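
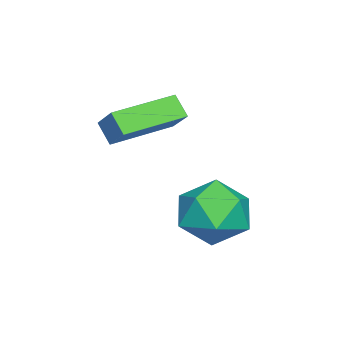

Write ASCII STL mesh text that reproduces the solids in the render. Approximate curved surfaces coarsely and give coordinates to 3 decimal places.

solid 
facet normal 0.171 0.145 0.975
outer loop
vertex 3.625 4.407 -1.742
vertex 2.871 3.541 -1.481
vertex 4.011 3.298 -1.645
endloop
endfacet
facet normal 0.747 0.311 0.587
outer loop
vertex 3.625 4.407 -1.742
vertex 4.011 3.298 -1.645
vertex 4.408 3.986 -2.515
endloop
endfacet
facet normal 0.561 0.819 0.122
outer loop
vertex 3.625 4.407 -1.742
vertex 4.408 3.986 -2.515
vertex 3.513 4.654 -2.888
endloop
endfacet
facet normal -0.131 0.966 0.221
outer loop
vertex 3.625 4.407 -1.742
vertex 3.513 4.654 -2.888
vertex 2.563 4.379 -2.249
endloop
endfacet
facet normal -0.372 0.549 0.748
outer loop
vertex 3.625 4.407 -1.742
vertex 2.563 4.379 -2.249
vertex 2.871 3.541 -1.481
endloop
endfacet
facet normal 0.939 -0.268 0.217
outer loop
vertex 4.408 3.986 -2.515
vertex 4.011 3.298 -1.645
vertex 4.137 2.861 -2.731
endloop
endfacet
facet normal 0.007 -0.537 0.843
outer loop
vertex 4.011 3.298 -1.645
vertex 2.871 3.541 -1.481
vertex 3.187 2.586 -2.092
endloop
endfacet
facet normal -0.871 0.118 0.478
outer loop
vertex 2.871 3.541 -1.481
vertex 2.563 4.379 -2.249
vertex 2.292 3.254 -2.465
endloop
endfacet
facet normal -0.481 0.792 -0.375
outer loop
vertex 2.563 4.379 -2.249
vertex 3.513 4.654 -2.888
vertex 2.689 3.942 -3.335
endloop
endfacet
facet normal 0.637 0.554 -0.536
outer loop
vertex 3.513 4.654 -2.888
vertex 4.408 3.986 -2.515
vertex 3.829 3.699 -3.499
endloop
endfacet
facet normal 0.131 -0.966 -0.221
outer loop
vertex 3.075 2.833 -3.238
vertex 4.137 2.861 -2.731
vertex 3.187 2.586 -2.092
endloop
endfacet
facet normal -0.561 -0.819 -0.122
outer loop
vertex 3.075 2.833 -3.238
vertex 3.187 2.586 -2.092
vertex 2.292 3.254 -2.465
endloop
endfacet
facet normal -0.747 -0.311 -0.587
outer loop
vertex 3.075 2.833 -3.238
vertex 2.292 3.254 -2.465
vertex 2.689 3.942 -3.335
endloop
endfacet
facet normal -0.171 -0.145 -0.975
outer loop
vertex 3.075 2.833 -3.238
vertex 2.689 3.942 -3.335
vertex 3.829 3.699 -3.499
endloop
endfacet
facet normal 0.372 -0.549 -0.748
outer loop
vertex 3.075 2.833 -3.238
vertex 3.829 3.699 -3.499
vertex 4.137 2.861 -2.731
endloop
endfacet
facet normal 0.481 -0.792 0.375
outer loop
vertex 3.187 2.586 -2.092
vertex 4.137 2.861 -2.731
vertex 4.011 3.298 -1.645
endloop
endfacet
facet normal -0.637 -0.554 0.536
outer loop
vertex 2.292 3.254 -2.465
vertex 3.187 2.586 -2.092
vertex 2.871 3.541 -1.481
endloop
endfacet
facet normal -0.939 0.268 -0.217
outer loop
vertex 2.689 3.942 -3.335
vertex 2.292 3.254 -2.465
vertex 2.563 4.379 -2.249
endloop
endfacet
facet normal -0.007 0.537 -0.843
outer loop
vertex 3.829 3.699 -3.499
vertex 2.689 3.942 -3.335
vertex 3.513 4.654 -2.888
endloop
endfacet
facet normal 0.871 -0.118 -0.478
outer loop
vertex 4.137 2.861 -2.731
vertex 3.829 3.699 -3.499
vertex 4.408 3.986 -2.515
endloop
endfacet
facet normal -0.752 0.652 0.095
outer loop
vertex 1.101 1.421 0.295
vertex 1.73 2.036 1.051
vertex 1.416 1.876 -0.337
endloop
endfacet
facet normal -0.543 -0.530 -0.652
outer loop
vertex 2.95 0.544 -0.531
vertex 1.101 1.421 0.295
vertex 1.416 1.876 -0.337
endloop
endfacet
facet normal -0.751 0.653 0.095
outer loop
vertex 1.416 1.876 -0.337
vertex 1.73 2.036 1.051
vertex 2.045 2.49 0.419
endloop
endfacet
facet normal 0.375 0.542 -0.752
outer loop
vertex 2.045 2.49 0.419
vertex 2.95 0.544 -0.531
vertex 1.416 1.876 -0.337
endloop
endfacet
facet normal -0.375 -0.541 0.752
outer loop
vertex 1.101 1.421 0.295
vertex 3.264 0.704 0.857
vertex 1.73 2.036 1.051
endloop
endfacet
facet normal -0.543 -0.530 -0.651
outer loop
vertex 2.635 0.09 0.101
vertex 1.101 1.421 0.295
vertex 2.95 0.544 -0.531
endloop
endfacet
facet normal -0.375 -0.542 0.752
outer loop
vertex 2.635 0.09 0.101
vertex 3.264 0.704 0.857
vertex 1.101 1.421 0.295
endloop
endfacet
facet normal 0.543 0.530 0.651
outer loop
vertex 1.73 2.036 1.051
vertex 3.264 0.704 0.857
vertex 2.045 2.49 0.419
endloop
endfacet
facet normal 0.375 0.542 -0.752
outer loop
vertex 3.579 1.159 0.225
vertex 2.95 0.544 -0.531
vertex 2.045 2.49 0.419
endloop
endfacet
facet normal 0.542 0.530 0.652
outer loop
vertex 2.045 2.49 0.419
vertex 3.264 0.704 0.857
vertex 3.579 1.159 0.225
endloop
endfacet
facet normal 0.752 -0.653 -0.094
outer loop
vertex 3.579 1.159 0.225
vertex 2.635 0.09 0.101
vertex 2.95 0.544 -0.531
endloop
endfacet
facet normal 0.752 -0.653 -0.095
outer loop
vertex 3.264 0.704 0.857
vertex 2.635 0.09 0.101
vertex 3.579 1.159 0.225
endloop
endfacet

endsolid


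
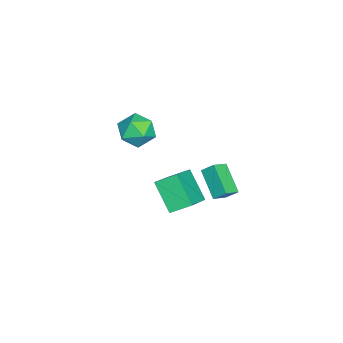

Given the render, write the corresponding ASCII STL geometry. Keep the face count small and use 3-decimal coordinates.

solid 
facet normal -0.976 -0.130 0.174
outer loop
vertex -0.014 -1.488 1.61
vertex 0.07 -2.406 1.395
vertex 0.19 -2.115 2.288
endloop
endfacet
facet normal -0.713 0.394 0.579
outer loop
vertex -0.014 -1.488 1.61
vertex 0.19 -2.115 2.288
vertex 0.634 -1.28 2.266
endloop
endfacet
facet normal -0.434 0.889 0.147
outer loop
vertex -0.014 -1.488 1.61
vertex 0.634 -1.28 2.266
vertex 0.789 -1.055 1.36
endloop
endfacet
facet normal -0.525 0.670 -0.525
outer loop
vertex -0.014 -1.488 1.61
vertex 0.789 -1.055 1.36
vertex 0.44 -1.75 0.822
endloop
endfacet
facet normal -0.860 0.041 -0.509
outer loop
vertex -0.014 -1.488 1.61
vertex 0.44 -1.75 0.822
vertex 0.07 -2.406 1.395
endloop
endfacet
facet normal -0.184 0.124 0.975
outer loop
vertex 0.634 -1.28 2.266
vertex 0.19 -2.115 2.288
vertex 1.12 -2.07 2.458
endloop
endfacet
facet normal -0.610 -0.726 0.318
outer loop
vertex 0.19 -2.115 2.288
vertex 0.07 -2.406 1.395
vertex 0.771 -2.765 1.92
endloop
endfacet
facet normal -0.421 -0.450 -0.787
outer loop
vertex 0.07 -2.406 1.395
vertex 0.44 -1.75 0.822
vertex 0.926 -2.54 1.014
endloop
endfacet
facet normal 0.121 0.569 -0.813
outer loop
vertex 0.44 -1.75 0.822
vertex 0.789 -1.055 1.36
vertex 1.37 -1.705 0.992
endloop
endfacet
facet normal 0.267 0.924 0.275
outer loop
vertex 0.789 -1.055 1.36
vertex 0.634 -1.28 2.266
vertex 1.49 -1.414 1.885
endloop
endfacet
facet normal 0.525 -0.670 0.525
outer loop
vertex 1.574 -2.332 1.67
vertex 1.12 -2.07 2.458
vertex 0.771 -2.765 1.92
endloop
endfacet
facet normal 0.434 -0.889 -0.147
outer loop
vertex 1.574 -2.332 1.67
vertex 0.771 -2.765 1.92
vertex 0.926 -2.54 1.014
endloop
endfacet
facet normal 0.713 -0.394 -0.579
outer loop
vertex 1.574 -2.332 1.67
vertex 0.926 -2.54 1.014
vertex 1.37 -1.705 0.992
endloop
endfacet
facet normal 0.976 0.130 -0.174
outer loop
vertex 1.574 -2.332 1.67
vertex 1.37 -1.705 0.992
vertex 1.49 -1.414 1.885
endloop
endfacet
facet normal 0.860 -0.041 0.509
outer loop
vertex 1.574 -2.332 1.67
vertex 1.49 -1.414 1.885
vertex 1.12 -2.07 2.458
endloop
endfacet
facet normal -0.121 -0.569 0.813
outer loop
vertex 0.771 -2.765 1.92
vertex 1.12 -2.07 2.458
vertex 0.19 -2.115 2.288
endloop
endfacet
facet normal -0.267 -0.924 -0.275
outer loop
vertex 0.926 -2.54 1.014
vertex 0.771 -2.765 1.92
vertex 0.07 -2.406 1.395
endloop
endfacet
facet normal 0.184 -0.124 -0.975
outer loop
vertex 1.37 -1.705 0.992
vertex 0.926 -2.54 1.014
vertex 0.44 -1.75 0.822
endloop
endfacet
facet normal 0.610 0.726 -0.318
outer loop
vertex 1.49 -1.414 1.885
vertex 1.37 -1.705 0.992
vertex 0.789 -1.055 1.36
endloop
endfacet
facet normal 0.421 0.450 0.787
outer loop
vertex 1.12 -2.07 2.458
vertex 1.49 -1.414 1.885
vertex 0.634 -1.28 2.266
endloop
endfacet
facet normal -0.754 0.479 -0.450
outer loop
vertex -3.205 1.257 -3.38
vertex -2.119 2.058 -4.346
vertex -3.255 0.663 -3.928
endloop
endfacet
facet normal -0.654 -0.482 0.583
outer loop
vertex -2.561 0.222 -3.514
vertex -3.205 1.257 -3.38
vertex -3.255 0.663 -3.928
endloop
endfacet
facet normal -0.753 0.478 -0.451
outer loop
vertex -3.255 0.663 -3.928
vertex -2.119 2.058 -4.346
vertex -2.168 1.464 -4.894
endloop
endfacet
facet normal -0.062 -0.733 -0.677
outer loop
vertex -2.168 1.464 -4.894
vertex -2.561 0.222 -3.514
vertex -3.255 0.663 -3.928
endloop
endfacet
facet normal 0.062 0.733 0.677
outer loop
vertex -3.205 1.257 -3.38
vertex -1.425 1.617 -3.932
vertex -2.119 2.058 -4.346
endloop
endfacet
facet normal -0.655 -0.483 0.582
outer loop
vertex -2.512 0.816 -2.966
vertex -3.205 1.257 -3.38
vertex -2.561 0.222 -3.514
endloop
endfacet
facet normal 0.062 0.733 0.677
outer loop
vertex -2.512 0.816 -2.966
vertex -1.425 1.617 -3.932
vertex -3.205 1.257 -3.38
endloop
endfacet
facet normal 0.654 0.483 -0.582
outer loop
vertex -2.119 2.058 -4.346
vertex -1.425 1.617 -3.932
vertex -2.168 1.464 -4.894
endloop
endfacet
facet normal -0.062 -0.733 -0.677
outer loop
vertex -1.475 1.023 -4.48
vertex -2.561 0.222 -3.514
vertex -2.168 1.464 -4.894
endloop
endfacet
facet normal 0.655 0.482 -0.582
outer loop
vertex -2.168 1.464 -4.894
vertex -1.425 1.617 -3.932
vertex -1.475 1.023 -4.48
endloop
endfacet
facet normal 0.754 -0.478 0.451
outer loop
vertex -1.475 1.023 -4.48
vertex -2.512 0.816 -2.966
vertex -2.561 0.222 -3.514
endloop
endfacet
facet normal 0.753 -0.479 0.451
outer loop
vertex -1.425 1.617 -3.932
vertex -2.512 0.816 -2.966
vertex -1.475 1.023 -4.48
endloop
endfacet
facet normal -0.852 0.129 -0.508
outer loop
vertex 0.896 -0.518 -1.194
vertex 0.709 0.425 -0.641
vertex 1.734 0.344 -2.382
endloop
endfacet
facet normal 0.168 -0.850 -0.498
outer loop
vertex 3.251 0.115 -1.479
vertex 0.896 -0.518 -1.194
vertex 1.734 0.344 -2.382
endloop
endfacet
facet normal -0.852 0.129 -0.508
outer loop
vertex 1.734 0.344 -2.382
vertex 0.709 0.425 -0.641
vertex 1.547 1.288 -1.829
endloop
endfacet
facet normal 0.496 0.510 -0.703
outer loop
vertex 1.547 1.288 -1.829
vertex 3.251 0.115 -1.479
vertex 1.734 0.344 -2.382
endloop
endfacet
facet normal -0.495 -0.510 0.703
outer loop
vertex 0.896 -0.518 -1.194
vertex 2.226 0.196 0.262
vertex 0.709 0.425 -0.641
endloop
endfacet
facet normal 0.168 -0.850 -0.499
outer loop
vertex 2.413 -0.748 -0.291
vertex 0.896 -0.518 -1.194
vertex 3.251 0.115 -1.479
endloop
endfacet
facet normal -0.496 -0.510 0.703
outer loop
vertex 2.413 -0.748 -0.291
vertex 2.226 0.196 0.262
vertex 0.896 -0.518 -1.194
endloop
endfacet
facet normal -0.169 0.850 0.499
outer loop
vertex 0.709 0.425 -0.641
vertex 2.226 0.196 0.262
vertex 1.547 1.288 -1.829
endloop
endfacet
facet normal 0.496 0.510 -0.703
outer loop
vertex 3.064 1.058 -0.926
vertex 3.251 0.115 -1.479
vertex 1.547 1.288 -1.829
endloop
endfacet
facet normal -0.168 0.850 0.499
outer loop
vertex 1.547 1.288 -1.829
vertex 2.226 0.196 0.262
vertex 3.064 1.058 -0.926
endloop
endfacet
facet normal 0.852 -0.129 0.508
outer loop
vertex 3.064 1.058 -0.926
vertex 2.413 -0.748 -0.291
vertex 3.251 0.115 -1.479
endloop
endfacet
facet normal 0.852 -0.129 0.508
outer loop
vertex 2.226 0.196 0.262
vertex 2.413 -0.748 -0.291
vertex 3.064 1.058 -0.926
endloop
endfacet

endsolid


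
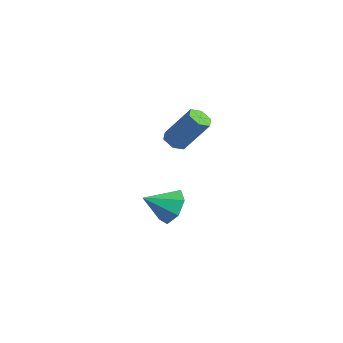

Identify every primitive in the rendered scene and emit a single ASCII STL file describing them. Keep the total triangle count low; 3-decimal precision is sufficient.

solid 
facet normal 0.210 0.826 -0.524
outer loop
vertex 3.585 3.106 -2.89
vertex 2.551 3.333 -2.947
vertex 3.252 3.624 -2.207
endloop
endfacet
facet normal 0.678 -0.388 0.625
outer loop
vertex 3.585 3.106 -2.89
vertex 3.252 3.624 -2.207
vertex 2.209 1.987 -2.093
endloop
endfacet
facet normal 0.210 0.826 -0.523
outer loop
vertex 3.252 3.624 -2.207
vertex 2.551 3.333 -2.947
vertex 2.391 3.923 -2.08
endloop
endfacet
facet normal 0.139 -0.020 0.990
outer loop
vertex 3.252 3.624 -2.207
vertex 2.391 3.923 -2.08
vertex 2.209 1.987 -2.093
endloop
endfacet
facet normal 0.209 0.826 -0.523
outer loop
vertex 2.391 3.923 -2.08
vertex 2.551 3.333 -2.947
vertex 1.651 3.777 -2.606
endloop
endfacet
facet normal -0.585 0.050 0.809
outer loop
vertex 2.391 3.923 -2.08
vertex 1.651 3.777 -2.606
vertex 2.209 1.987 -2.093
endloop
endfacet
facet normal 0.209 0.826 -0.523
outer loop
vertex 1.651 3.777 -2.606
vertex 2.551 3.333 -2.947
vertex 1.588 3.298 -3.388
endloop
endfacet
facet normal -0.948 -0.233 0.219
outer loop
vertex 1.651 3.777 -2.606
vertex 1.588 3.298 -3.388
vertex 2.209 1.987 -2.093
endloop
endfacet
facet normal 0.210 0.825 -0.524
outer loop
vertex 1.588 3.298 -3.388
vertex 2.551 3.333 -2.947
vertex 2.25 2.844 -3.838
endloop
endfacet
facet normal -0.677 -0.654 -0.337
outer loop
vertex 1.588 3.298 -3.388
vertex 2.25 2.844 -3.838
vertex 2.209 1.987 -2.093
endloop
endfacet
facet normal 0.210 0.826 -0.524
outer loop
vertex 2.25 2.844 -3.838
vertex 2.551 3.333 -2.947
vertex 3.139 2.759 -3.616
endloop
endfacet
facet normal 0.024 -0.898 -0.440
outer loop
vertex 2.25 2.844 -3.838
vertex 3.139 2.759 -3.616
vertex 2.209 1.987 -2.093
endloop
endfacet
facet normal 0.210 0.826 -0.524
outer loop
vertex 3.139 2.759 -3.616
vertex 2.551 3.333 -2.947
vertex 3.585 3.106 -2.89
endloop
endfacet
facet normal 0.627 -0.779 -0.012
outer loop
vertex 3.139 2.759 -3.616
vertex 3.585 3.106 -2.89
vertex 2.209 1.987 -2.093
endloop
endfacet
facet normal -0.394 -0.422 -0.817
outer loop
vertex 3.546 2.832 1.753
vertex 3.02 3.211 1.811
vertex 3.529 3.413 1.461
endloop
endfacet
facet normal 0.919 -0.155 -0.363
outer loop
vertex 3.546 2.832 1.753
vertex 3.529 3.413 1.461
vertex 4.365 3.711 3.451
endloop
endfacet
facet normal 0.919 -0.157 -0.362
outer loop
vertex 4.365 3.711 3.451
vertex 3.529 3.413 1.461
vertex 4.349 4.291 3.159
endloop
endfacet
facet normal 0.394 0.422 0.817
outer loop
vertex 4.365 3.711 3.451
vertex 4.349 4.291 3.159
vertex 3.84 4.089 3.509
endloop
endfacet
facet normal -0.394 -0.422 -0.817
outer loop
vertex 3.529 3.413 1.461
vertex 3.02 3.211 1.811
vertex 3.004 3.791 1.519
endloop
endfacet
facet normal 0.437 0.695 -0.571
outer loop
vertex 3.529 3.413 1.461
vertex 3.004 3.791 1.519
vertex 4.349 4.291 3.159
endloop
endfacet
facet normal 0.438 0.695 -0.571
outer loop
vertex 4.349 4.291 3.159
vertex 3.004 3.791 1.519
vertex 3.823 4.67 3.217
endloop
endfacet
facet normal 0.394 0.422 0.817
outer loop
vertex 4.349 4.291 3.159
vertex 3.823 4.67 3.217
vertex 3.84 4.089 3.509
endloop
endfacet
facet normal -0.394 -0.422 -0.817
outer loop
vertex 3.004 3.791 1.519
vertex 3.02 3.211 1.811
vertex 2.495 3.589 1.869
endloop
endfacet
facet normal -0.481 0.851 -0.209
outer loop
vertex 3.004 3.791 1.519
vertex 2.495 3.589 1.869
vertex 3.823 4.67 3.217
endloop
endfacet
facet normal -0.481 0.851 -0.209
outer loop
vertex 3.823 4.67 3.217
vertex 2.495 3.589 1.869
vertex 3.314 4.468 3.567
endloop
endfacet
facet normal 0.394 0.422 0.817
outer loop
vertex 3.823 4.67 3.217
vertex 3.314 4.468 3.567
vertex 3.84 4.089 3.509
endloop
endfacet
facet normal -0.394 -0.422 -0.817
outer loop
vertex 2.495 3.589 1.869
vertex 3.02 3.211 1.811
vertex 2.511 3.009 2.161
endloop
endfacet
facet normal -0.919 0.157 0.362
outer loop
vertex 2.495 3.589 1.869
vertex 2.511 3.009 2.161
vertex 3.314 4.468 3.567
endloop
endfacet
facet normal -0.919 0.156 0.363
outer loop
vertex 3.314 4.468 3.567
vertex 2.511 3.009 2.161
vertex 3.331 3.887 3.859
endloop
endfacet
facet normal 0.394 0.422 0.817
outer loop
vertex 3.314 4.468 3.567
vertex 3.331 3.887 3.859
vertex 3.84 4.089 3.509
endloop
endfacet
facet normal -0.394 -0.422 -0.817
outer loop
vertex 2.511 3.009 2.161
vertex 3.02 3.211 1.811
vertex 3.037 2.63 2.103
endloop
endfacet
facet normal -0.438 -0.695 0.571
outer loop
vertex 2.511 3.009 2.161
vertex 3.037 2.63 2.103
vertex 3.331 3.887 3.859
endloop
endfacet
facet normal -0.437 -0.695 0.571
outer loop
vertex 3.331 3.887 3.859
vertex 3.037 2.63 2.103
vertex 3.856 3.509 3.801
endloop
endfacet
facet normal 0.394 0.422 0.817
outer loop
vertex 3.331 3.887 3.859
vertex 3.856 3.509 3.801
vertex 3.84 4.089 3.509
endloop
endfacet
facet normal -0.394 -0.422 -0.817
outer loop
vertex 3.037 2.63 2.103
vertex 3.02 3.211 1.811
vertex 3.546 2.832 1.753
endloop
endfacet
facet normal 0.481 -0.851 0.209
outer loop
vertex 3.037 2.63 2.103
vertex 3.546 2.832 1.753
vertex 3.856 3.509 3.801
endloop
endfacet
facet normal 0.481 -0.851 0.209
outer loop
vertex 3.856 3.509 3.801
vertex 3.546 2.832 1.753
vertex 4.365 3.711 3.451
endloop
endfacet
facet normal 0.394 0.422 0.817
outer loop
vertex 3.856 3.509 3.801
vertex 4.365 3.711 3.451
vertex 3.84 4.089 3.509
endloop
endfacet

endsolid


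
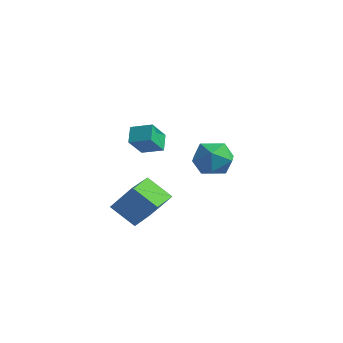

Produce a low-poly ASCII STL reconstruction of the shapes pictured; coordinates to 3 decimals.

solid 
facet normal -0.605 -0.208 -0.769
outer loop
vertex -1.6 -2.88 -2.281
vertex -2.224 -1.51 -2.161
vertex -0.504 -2.291 -3.303
endloop
endfacet
facet normal 0.413 -0.907 -0.080
outer loop
vertex 0.664 -1.89 -1.819
vertex -1.6 -2.88 -2.281
vertex -0.504 -2.291 -3.303
endloop
endfacet
facet normal -0.605 -0.207 -0.769
outer loop
vertex -0.504 -2.291 -3.303
vertex -2.224 -1.51 -2.161
vertex -1.127 -0.921 -3.182
endloop
endfacet
facet normal 0.681 0.366 -0.635
outer loop
vertex -1.127 -0.921 -3.182
vertex 0.664 -1.89 -1.819
vertex -0.504 -2.291 -3.303
endloop
endfacet
facet normal -0.681 -0.366 0.635
outer loop
vertex -1.6 -2.88 -2.281
vertex -1.056 -1.109 -0.677
vertex -2.224 -1.51 -2.161
endloop
endfacet
facet normal 0.413 -0.907 -0.080
outer loop
vertex -0.433 -2.479 -0.798
vertex -1.6 -2.88 -2.281
vertex 0.664 -1.89 -1.819
endloop
endfacet
facet normal -0.681 -0.366 0.635
outer loop
vertex -0.433 -2.479 -0.798
vertex -1.056 -1.109 -0.677
vertex -1.6 -2.88 -2.281
endloop
endfacet
facet normal -0.413 0.907 0.080
outer loop
vertex -2.224 -1.51 -2.161
vertex -1.056 -1.109 -0.677
vertex -1.127 -0.921 -3.182
endloop
endfacet
facet normal 0.681 0.366 -0.635
outer loop
vertex 0.04 -0.52 -1.699
vertex 0.664 -1.89 -1.819
vertex -1.127 -0.921 -3.182
endloop
endfacet
facet normal -0.413 0.907 0.080
outer loop
vertex -1.127 -0.921 -3.182
vertex -1.056 -1.109 -0.677
vertex 0.04 -0.52 -1.699
endloop
endfacet
facet normal 0.604 0.208 0.769
outer loop
vertex 0.04 -0.52 -1.699
vertex -0.433 -2.479 -0.798
vertex 0.664 -1.89 -1.819
endloop
endfacet
facet normal 0.605 0.207 0.769
outer loop
vertex -1.056 -1.109 -0.677
vertex -0.433 -2.479 -0.798
vertex 0.04 -0.52 -1.699
endloop
endfacet
facet normal -0.825 -0.505 -0.253
outer loop
vertex -3.674 -0.087 1.606
vertex -3.998 0.948 0.599
vertex -3.127 -0.619 0.884
endloop
endfacet
facet normal 0.219 -0.699 0.681
outer loop
vertex -2.162 -0.028 1.181
vertex -3.674 -0.087 1.606
vertex -3.127 -0.619 0.884
endloop
endfacet
facet normal -0.825 -0.505 -0.253
outer loop
vertex -3.127 -0.619 0.884
vertex -3.998 0.948 0.599
vertex -3.452 0.417 -0.123
endloop
endfacet
facet normal 0.521 -0.505 -0.688
outer loop
vertex -3.452 0.417 -0.123
vertex -2.162 -0.028 1.181
vertex -3.127 -0.619 0.884
endloop
endfacet
facet normal -0.521 0.506 0.687
outer loop
vertex -3.674 -0.087 1.606
vertex -3.033 1.539 0.896
vertex -3.998 0.948 0.599
endloop
endfacet
facet normal 0.218 -0.700 0.680
outer loop
vertex -2.708 0.503 1.903
vertex -3.674 -0.087 1.606
vertex -2.162 -0.028 1.181
endloop
endfacet
facet normal -0.520 0.506 0.688
outer loop
vertex -2.708 0.503 1.903
vertex -3.033 1.539 0.896
vertex -3.674 -0.087 1.606
endloop
endfacet
facet normal -0.219 0.700 -0.680
outer loop
vertex -3.998 0.948 0.599
vertex -3.033 1.539 0.896
vertex -3.452 0.417 -0.123
endloop
endfacet
facet normal 0.521 -0.506 -0.688
outer loop
vertex -2.486 1.007 0.174
vertex -2.162 -0.028 1.181
vertex -3.452 0.417 -0.123
endloop
endfacet
facet normal -0.218 0.700 -0.681
outer loop
vertex -3.452 0.417 -0.123
vertex -3.033 1.539 0.896
vertex -2.486 1.007 0.174
endloop
endfacet
facet normal 0.825 0.505 0.253
outer loop
vertex -2.486 1.007 0.174
vertex -2.708 0.503 1.903
vertex -2.162 -0.028 1.181
endloop
endfacet
facet normal 0.825 0.505 0.253
outer loop
vertex -3.033 1.539 0.896
vertex -2.708 0.503 1.903
vertex -2.486 1.007 0.174
endloop
endfacet
facet normal -0.917 0.384 -0.113
outer loop
vertex -2.975 4.58 -1.718
vertex -3.438 3.649 -1.121
vertex -3.099 4.633 -0.527
endloop
endfacet
facet normal -0.426 0.901 -0.084
outer loop
vertex -2.975 4.58 -1.718
vertex -3.099 4.633 -0.527
vertex -2.104 5.055 -1.045
endloop
endfacet
facet normal 0.042 0.790 -0.612
outer loop
vertex -2.975 4.58 -1.718
vertex -2.104 5.055 -1.045
vertex -1.827 4.332 -1.96
endloop
endfacet
facet normal -0.160 0.204 -0.966
outer loop
vertex -2.975 4.58 -1.718
vertex -1.827 4.332 -1.96
vertex -2.652 3.463 -2.007
endloop
endfacet
facet normal -0.752 -0.047 -0.657
outer loop
vertex -2.975 4.58 -1.718
vertex -2.652 3.463 -2.007
vertex -3.438 3.649 -1.121
endloop
endfacet
facet normal -0.078 0.841 0.536
outer loop
vertex -2.104 5.055 -1.045
vertex -3.099 4.633 -0.527
vertex -2.028 4.417 -0.033
endloop
endfacet
facet normal -0.872 0.004 0.490
outer loop
vertex -3.099 4.633 -0.527
vertex -3.438 3.649 -1.121
vertex -2.853 3.548 -0.08
endloop
endfacet
facet normal -0.605 -0.693 -0.391
outer loop
vertex -3.438 3.649 -1.121
vertex -2.652 3.463 -2.007
vertex -2.576 2.825 -0.995
endloop
endfacet
facet normal 0.353 -0.287 -0.891
outer loop
vertex -2.652 3.463 -2.007
vertex -1.827 4.332 -1.96
vertex -1.581 3.247 -1.513
endloop
endfacet
facet normal 0.679 0.662 -0.317
outer loop
vertex -1.827 4.332 -1.96
vertex -2.104 5.055 -1.045
vertex -1.242 4.231 -0.919
endloop
endfacet
facet normal 0.160 -0.204 0.966
outer loop
vertex -1.705 3.3 -0.322
vertex -2.028 4.417 -0.033
vertex -2.853 3.548 -0.08
endloop
endfacet
facet normal -0.042 -0.790 0.612
outer loop
vertex -1.705 3.3 -0.322
vertex -2.853 3.548 -0.08
vertex -2.576 2.825 -0.995
endloop
endfacet
facet normal 0.426 -0.901 0.084
outer loop
vertex -1.705 3.3 -0.322
vertex -2.576 2.825 -0.995
vertex -1.581 3.247 -1.513
endloop
endfacet
facet normal 0.917 -0.384 0.113
outer loop
vertex -1.705 3.3 -0.322
vertex -1.581 3.247 -1.513
vertex -1.242 4.231 -0.919
endloop
endfacet
facet normal 0.752 0.047 0.657
outer loop
vertex -1.705 3.3 -0.322
vertex -1.242 4.231 -0.919
vertex -2.028 4.417 -0.033
endloop
endfacet
facet normal -0.353 0.287 0.891
outer loop
vertex -2.853 3.548 -0.08
vertex -2.028 4.417 -0.033
vertex -3.099 4.633 -0.527
endloop
endfacet
facet normal -0.679 -0.662 0.317
outer loop
vertex -2.576 2.825 -0.995
vertex -2.853 3.548 -0.08
vertex -3.438 3.649 -1.121
endloop
endfacet
facet normal 0.078 -0.841 -0.536
outer loop
vertex -1.581 3.247 -1.513
vertex -2.576 2.825 -0.995
vertex -2.652 3.463 -2.007
endloop
endfacet
facet normal 0.872 -0.004 -0.490
outer loop
vertex -1.242 4.231 -0.919
vertex -1.581 3.247 -1.513
vertex -1.827 4.332 -1.96
endloop
endfacet
facet normal 0.605 0.693 0.391
outer loop
vertex -2.028 4.417 -0.033
vertex -1.242 4.231 -0.919
vertex -2.104 5.055 -1.045
endloop
endfacet

endsolid


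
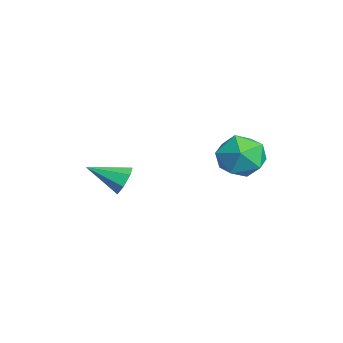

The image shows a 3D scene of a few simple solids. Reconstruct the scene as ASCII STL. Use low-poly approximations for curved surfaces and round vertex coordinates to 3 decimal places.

solid 
facet normal 0.218 0.875 -0.433
outer loop
vertex -2.067 -3.488 -2.209
vertex -2.505 -3.156 -1.759
vertex -1.812 -3.291 -1.683
endloop
endfacet
facet normal 0.741 -0.662 -0.111
outer loop
vertex -2.067 -3.488 -2.209
vertex -1.812 -3.291 -1.683
vertex -2.855 -4.564 -1.061
endloop
endfacet
facet normal 0.218 0.874 -0.434
outer loop
vertex -1.812 -3.291 -1.683
vertex -2.505 -3.156 -1.759
vertex -2.079 -2.992 -1.215
endloop
endfacet
facet normal 0.732 -0.302 0.611
outer loop
vertex -1.812 -3.291 -1.683
vertex -2.079 -2.992 -1.215
vertex -2.855 -4.564 -1.061
endloop
endfacet
facet normal 0.217 0.874 -0.434
outer loop
vertex -2.079 -2.992 -1.215
vertex -2.505 -3.156 -1.759
vertex -2.667 -2.817 -1.157
endloop
endfacet
facet normal 0.111 0.043 0.993
outer loop
vertex -2.079 -2.992 -1.215
vertex -2.667 -2.817 -1.157
vertex -2.855 -4.564 -1.061
endloop
endfacet
facet normal 0.218 0.874 -0.434
outer loop
vertex -2.667 -2.817 -1.157
vertex -2.505 -3.156 -1.759
vertex -3.133 -2.897 -1.552
endloop
endfacet
facet normal -0.654 0.111 0.749
outer loop
vertex -2.667 -2.817 -1.157
vertex -3.133 -2.897 -1.552
vertex -2.855 -4.564 -1.061
endloop
endfacet
facet normal 0.217 0.874 -0.435
outer loop
vertex -3.133 -2.897 -1.552
vertex -2.505 -3.156 -1.759
vertex -3.126 -3.173 -2.103
endloop
endfacet
facet normal -0.987 -0.147 0.061
outer loop
vertex -3.133 -2.897 -1.552
vertex -3.126 -3.173 -2.103
vertex -2.855 -4.564 -1.061
endloop
endfacet
facet normal 0.216 0.875 -0.433
outer loop
vertex -3.126 -3.173 -2.103
vertex -2.505 -3.156 -1.759
vertex -2.651 -3.435 -2.395
endloop
endfacet
facet normal -0.636 -0.538 -0.553
outer loop
vertex -3.126 -3.173 -2.103
vertex -2.651 -3.435 -2.395
vertex -2.855 -4.564 -1.061
endloop
endfacet
facet normal 0.217 0.875 -0.434
outer loop
vertex -2.651 -3.435 -2.395
vertex -2.505 -3.156 -1.759
vertex -2.067 -3.488 -2.209
endloop
endfacet
facet normal 0.131 -0.767 -0.629
outer loop
vertex -2.651 -3.435 -2.395
vertex -2.067 -3.488 -2.209
vertex -2.855 -4.564 -1.061
endloop
endfacet
facet normal -0.734 -0.078 0.674
outer loop
vertex -0.085 1.179 1.352
vertex -0.178 0.123 1.128
vertex 0.5 0.455 1.905
endloop
endfacet
facet normal -0.274 0.434 0.858
outer loop
vertex -0.085 1.179 1.352
vertex 0.5 0.455 1.905
vertex 0.954 1.383 1.58
endloop
endfacet
facet normal -0.251 0.911 0.327
outer loop
vertex -0.085 1.179 1.352
vertex 0.954 1.383 1.58
vertex 0.556 1.625 0.602
endloop
endfacet
facet normal -0.698 0.692 -0.185
outer loop
vertex -0.085 1.179 1.352
vertex 0.556 1.625 0.602
vertex -0.143 0.846 0.323
endloop
endfacet
facet normal -0.996 0.081 0.030
outer loop
vertex -0.085 1.179 1.352
vertex -0.143 0.846 0.323
vertex -0.178 0.123 1.128
endloop
endfacet
facet normal 0.373 0.139 0.917
outer loop
vertex 0.954 1.383 1.58
vertex 0.5 0.455 1.905
vertex 1.503 0.454 1.497
endloop
endfacet
facet normal -0.372 -0.691 0.620
outer loop
vertex 0.5 0.455 1.905
vertex -0.178 0.123 1.128
vertex 0.804 -0.325 1.218
endloop
endfacet
facet normal -0.796 -0.433 -0.423
outer loop
vertex -0.178 0.123 1.128
vertex -0.143 0.846 0.323
vertex 0.406 -0.083 0.24
endloop
endfacet
facet normal -0.313 0.556 -0.770
outer loop
vertex -0.143 0.846 0.323
vertex 0.556 1.625 0.602
vertex 0.86 0.845 -0.085
endloop
endfacet
facet normal 0.410 0.910 0.058
outer loop
vertex 0.556 1.625 0.602
vertex 0.954 1.383 1.58
vertex 1.538 1.177 0.692
endloop
endfacet
facet normal 0.698 -0.692 0.185
outer loop
vertex 1.445 0.121 0.468
vertex 1.503 0.454 1.497
vertex 0.804 -0.325 1.218
endloop
endfacet
facet normal 0.251 -0.911 -0.327
outer loop
vertex 1.445 0.121 0.468
vertex 0.804 -0.325 1.218
vertex 0.406 -0.083 0.24
endloop
endfacet
facet normal 0.274 -0.434 -0.858
outer loop
vertex 1.445 0.121 0.468
vertex 0.406 -0.083 0.24
vertex 0.86 0.845 -0.085
endloop
endfacet
facet normal 0.734 0.078 -0.674
outer loop
vertex 1.445 0.121 0.468
vertex 0.86 0.845 -0.085
vertex 1.538 1.177 0.692
endloop
endfacet
facet normal 0.996 -0.081 -0.030
outer loop
vertex 1.445 0.121 0.468
vertex 1.538 1.177 0.692
vertex 1.503 0.454 1.497
endloop
endfacet
facet normal 0.313 -0.556 0.770
outer loop
vertex 0.804 -0.325 1.218
vertex 1.503 0.454 1.497
vertex 0.5 0.455 1.905
endloop
endfacet
facet normal -0.410 -0.910 -0.058
outer loop
vertex 0.406 -0.083 0.24
vertex 0.804 -0.325 1.218
vertex -0.178 0.123 1.128
endloop
endfacet
facet normal -0.373 -0.139 -0.917
outer loop
vertex 0.86 0.845 -0.085
vertex 0.406 -0.083 0.24
vertex -0.143 0.846 0.323
endloop
endfacet
facet normal 0.372 0.691 -0.620
outer loop
vertex 1.538 1.177 0.692
vertex 0.86 0.845 -0.085
vertex 0.556 1.625 0.602
endloop
endfacet
facet normal 0.796 0.433 0.423
outer loop
vertex 1.503 0.454 1.497
vertex 1.538 1.177 0.692
vertex 0.954 1.383 1.58
endloop
endfacet

endsolid


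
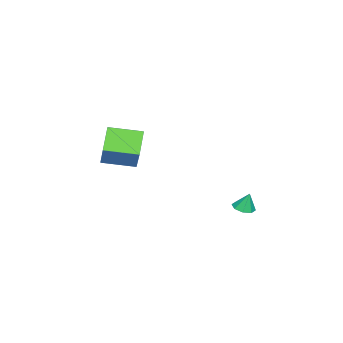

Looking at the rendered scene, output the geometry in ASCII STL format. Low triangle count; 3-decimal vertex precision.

solid 
facet normal 0.011 -0.288 -0.958
outer loop
vertex 3.498 3.862 -3.639
vertex 2.876 3.716 -3.602
vertex 3.21 4.24 -3.756
endloop
endfacet
facet normal 0.702 0.635 0.323
outer loop
vertex 3.498 3.862 -3.639
vertex 3.21 4.24 -3.756
vertex 2.864 4.024 -2.578
endloop
endfacet
facet normal 0.011 -0.288 -0.957
outer loop
vertex 3.21 4.24 -3.756
vertex 2.876 3.716 -3.602
vertex 2.726 4.311 -3.783
endloop
endfacet
facet normal 0.130 0.968 0.216
outer loop
vertex 3.21 4.24 -3.756
vertex 2.726 4.311 -3.783
vertex 2.864 4.024 -2.578
endloop
endfacet
facet normal 0.011 -0.289 -0.957
outer loop
vertex 2.726 4.311 -3.783
vertex 2.876 3.716 -3.602
vertex 2.33 4.034 -3.704
endloop
endfacet
facet normal -0.520 0.816 0.254
outer loop
vertex 2.726 4.311 -3.783
vertex 2.33 4.034 -3.704
vertex 2.864 4.024 -2.578
endloop
endfacet
facet normal 0.012 -0.287 -0.958
outer loop
vertex 2.33 4.034 -3.704
vertex 2.876 3.716 -3.602
vertex 2.254 3.57 -3.566
endloop
endfacet
facet normal -0.870 0.266 0.415
outer loop
vertex 2.33 4.034 -3.704
vertex 2.254 3.57 -3.566
vertex 2.864 4.024 -2.578
endloop
endfacet
facet normal 0.012 -0.287 -0.958
outer loop
vertex 2.254 3.57 -3.566
vertex 2.876 3.716 -3.602
vertex 2.542 3.192 -3.449
endloop
endfacet
facet normal -0.713 -0.356 0.604
outer loop
vertex 2.254 3.57 -3.566
vertex 2.542 3.192 -3.449
vertex 2.864 4.024 -2.578
endloop
endfacet
facet normal 0.013 -0.288 -0.958
outer loop
vertex 2.542 3.192 -3.449
vertex 2.876 3.716 -3.602
vertex 3.026 3.121 -3.421
endloop
endfacet
facet normal -0.142 -0.689 0.711
outer loop
vertex 2.542 3.192 -3.449
vertex 3.026 3.121 -3.421
vertex 2.864 4.024 -2.578
endloop
endfacet
facet normal 0.011 -0.289 -0.957
outer loop
vertex 3.026 3.121 -3.421
vertex 2.876 3.716 -3.602
vertex 3.422 3.398 -3.5
endloop
endfacet
facet normal 0.510 -0.537 0.673
outer loop
vertex 3.026 3.121 -3.421
vertex 3.422 3.398 -3.5
vertex 2.864 4.024 -2.578
endloop
endfacet
facet normal 0.011 -0.289 -0.957
outer loop
vertex 3.422 3.398 -3.5
vertex 2.876 3.716 -3.602
vertex 3.498 3.862 -3.639
endloop
endfacet
facet normal 0.859 0.013 0.512
outer loop
vertex 3.422 3.398 -3.5
vertex 3.498 3.862 -3.639
vertex 2.864 4.024 -2.578
endloop
endfacet
facet normal -0.585 -0.314 -0.748
outer loop
vertex 1.805 -4.29 -0.491
vertex 1.218 -2.516 -0.777
vertex 3.064 -4.048 -1.577
endloop
endfacet
facet normal 0.311 -0.938 0.151
outer loop
vertex 4.262 -3.404 -0.043
vertex 1.805 -4.29 -0.491
vertex 3.064 -4.048 -1.577
endloop
endfacet
facet normal -0.585 -0.314 -0.748
outer loop
vertex 3.064 -4.048 -1.577
vertex 1.218 -2.516 -0.777
vertex 2.477 -2.274 -1.863
endloop
endfacet
facet normal 0.750 0.144 -0.646
outer loop
vertex 2.477 -2.274 -1.863
vertex 4.262 -3.404 -0.043
vertex 3.064 -4.048 -1.577
endloop
endfacet
facet normal -0.750 -0.144 0.646
outer loop
vertex 1.805 -4.29 -0.491
vertex 2.416 -1.872 0.757
vertex 1.218 -2.516 -0.777
endloop
endfacet
facet normal 0.311 -0.938 0.151
outer loop
vertex 3.003 -3.646 1.043
vertex 1.805 -4.29 -0.491
vertex 4.262 -3.404 -0.043
endloop
endfacet
facet normal -0.750 -0.144 0.646
outer loop
vertex 3.003 -3.646 1.043
vertex 2.416 -1.872 0.757
vertex 1.805 -4.29 -0.491
endloop
endfacet
facet normal -0.311 0.938 -0.151
outer loop
vertex 1.218 -2.516 -0.777
vertex 2.416 -1.872 0.757
vertex 2.477 -2.274 -1.863
endloop
endfacet
facet normal 0.750 0.144 -0.646
outer loop
vertex 3.675 -1.63 -0.329
vertex 4.262 -3.404 -0.043
vertex 2.477 -2.274 -1.863
endloop
endfacet
facet normal -0.311 0.938 -0.151
outer loop
vertex 2.477 -2.274 -1.863
vertex 2.416 -1.872 0.757
vertex 3.675 -1.63 -0.329
endloop
endfacet
facet normal 0.585 0.314 0.748
outer loop
vertex 3.675 -1.63 -0.329
vertex 3.003 -3.646 1.043
vertex 4.262 -3.404 -0.043
endloop
endfacet
facet normal 0.585 0.314 0.748
outer loop
vertex 2.416 -1.872 0.757
vertex 3.003 -3.646 1.043
vertex 3.675 -1.63 -0.329
endloop
endfacet

endsolid


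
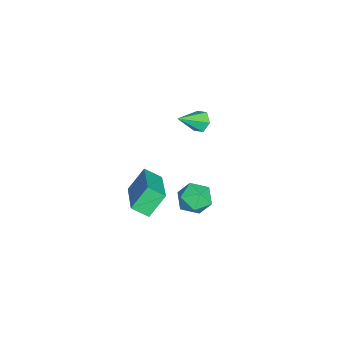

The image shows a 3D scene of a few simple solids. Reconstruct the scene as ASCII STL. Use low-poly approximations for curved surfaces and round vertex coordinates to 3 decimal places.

solid 
facet normal -0.442 0.471 0.763
outer loop
vertex 2.075 -2.313 0.623
vertex 4.03 -1.794 1.436
vertex 2.07 -1.591 0.175
endloop
endfacet
facet normal -0.897 -0.238 -0.373
outer loop
vertex 2.61 -2.166 -0.756
vertex 2.075 -2.313 0.623
vertex 2.07 -1.591 0.175
endloop
endfacet
facet normal -0.442 0.471 0.763
outer loop
vertex 2.07 -1.591 0.175
vertex 4.03 -1.794 1.436
vertex 4.025 -1.072 0.988
endloop
endfacet
facet normal -0.006 0.849 -0.528
outer loop
vertex 4.025 -1.072 0.988
vertex 2.61 -2.166 -0.756
vertex 2.07 -1.591 0.175
endloop
endfacet
facet normal 0.006 -0.849 0.528
outer loop
vertex 2.075 -2.313 0.623
vertex 4.57 -2.369 0.505
vertex 4.03 -1.794 1.436
endloop
endfacet
facet normal -0.897 -0.238 -0.373
outer loop
vertex 2.615 -2.888 -0.308
vertex 2.075 -2.313 0.623
vertex 2.61 -2.166 -0.756
endloop
endfacet
facet normal 0.006 -0.849 0.528
outer loop
vertex 2.615 -2.888 -0.308
vertex 4.57 -2.369 0.505
vertex 2.075 -2.313 0.623
endloop
endfacet
facet normal 0.897 0.238 0.373
outer loop
vertex 4.03 -1.794 1.436
vertex 4.57 -2.369 0.505
vertex 4.025 -1.072 0.988
endloop
endfacet
facet normal -0.006 0.849 -0.528
outer loop
vertex 4.565 -1.647 0.057
vertex 2.61 -2.166 -0.756
vertex 4.025 -1.072 0.988
endloop
endfacet
facet normal 0.897 0.238 0.373
outer loop
vertex 4.025 -1.072 0.988
vertex 4.57 -2.369 0.505
vertex 4.565 -1.647 0.057
endloop
endfacet
facet normal 0.442 -0.471 -0.763
outer loop
vertex 4.565 -1.647 0.057
vertex 2.615 -2.888 -0.308
vertex 2.61 -2.166 -0.756
endloop
endfacet
facet normal 0.442 -0.471 -0.763
outer loop
vertex 4.57 -2.369 0.505
vertex 2.615 -2.888 -0.308
vertex 4.565 -1.647 0.057
endloop
endfacet
facet normal -0.546 0.633 -0.549
outer loop
vertex -1.595 -0.895 -0.084
vertex -1.797 -0.656 0.393
vertex -1.321 -0.454 0.152
endloop
endfacet
facet normal 0.832 -0.253 -0.493
outer loop
vertex -1.595 -0.895 -0.084
vertex -1.321 -0.454 0.152
vertex -1.063 -1.504 1.127
endloop
endfacet
facet normal -0.546 0.632 -0.549
outer loop
vertex -1.321 -0.454 0.152
vertex -1.797 -0.656 0.393
vertex -1.523 -0.215 0.628
endloop
endfacet
facet normal 0.901 0.393 0.185
outer loop
vertex -1.321 -0.454 0.152
vertex -1.523 -0.215 0.628
vertex -1.063 -1.504 1.127
endloop
endfacet
facet normal -0.548 0.632 -0.548
outer loop
vertex -1.523 -0.215 0.628
vertex -1.797 -0.656 0.393
vertex -1.998 -0.417 0.87
endloop
endfacet
facet normal 0.259 0.428 0.866
outer loop
vertex -1.523 -0.215 0.628
vertex -1.998 -0.417 0.87
vertex -1.063 -1.504 1.127
endloop
endfacet
facet normal -0.547 0.633 -0.548
outer loop
vertex -1.998 -0.417 0.87
vertex -1.797 -0.656 0.393
vertex -2.272 -0.858 0.634
endloop
endfacet
facet normal -0.454 -0.184 0.872
outer loop
vertex -1.998 -0.417 0.87
vertex -2.272 -0.858 0.634
vertex -1.063 -1.504 1.127
endloop
endfacet
facet normal -0.547 0.632 -0.549
outer loop
vertex -2.272 -0.858 0.634
vertex -1.797 -0.656 0.393
vertex -2.071 -1.097 0.158
endloop
endfacet
facet normal -0.523 -0.830 0.196
outer loop
vertex -2.272 -0.858 0.634
vertex -2.071 -1.097 0.158
vertex -1.063 -1.504 1.127
endloop
endfacet
facet normal -0.547 0.632 -0.549
outer loop
vertex -2.071 -1.097 0.158
vertex -1.797 -0.656 0.393
vertex -1.595 -0.895 -0.084
endloop
endfacet
facet normal 0.119 -0.865 -0.487
outer loop
vertex -2.071 -1.097 0.158
vertex -1.595 -0.895 -0.084
vertex -1.063 -1.504 1.127
endloop
endfacet
facet normal -0.232 0.292 0.928
outer loop
vertex 1.932 0.316 -0.311
vertex 2.044 -0.45 -0.042
vertex 2.672 0.077 -0.051
endloop
endfacet
facet normal 0.069 0.825 0.562
outer loop
vertex 1.932 0.316 -0.311
vertex 2.672 0.077 -0.051
vertex 2.605 0.541 -0.724
endloop
endfacet
facet normal -0.328 0.945 -0.020
outer loop
vertex 1.932 0.316 -0.311
vertex 2.605 0.541 -0.724
vertex 1.935 0.3 -1.131
endloop
endfacet
facet normal -0.874 0.486 -0.013
outer loop
vertex 1.932 0.316 -0.311
vertex 1.935 0.3 -1.131
vertex 1.588 -0.313 -0.71
endloop
endfacet
facet normal -0.815 0.082 0.573
outer loop
vertex 1.932 0.316 -0.311
vertex 1.588 -0.313 -0.71
vertex 2.044 -0.45 -0.042
endloop
endfacet
facet normal 0.714 0.607 0.348
outer loop
vertex 2.605 0.541 -0.724
vertex 2.672 0.077 -0.051
vertex 3.132 -0.087 -0.71
endloop
endfacet
facet normal 0.227 -0.255 0.940
outer loop
vertex 2.672 0.077 -0.051
vertex 2.044 -0.45 -0.042
vertex 2.785 -0.7 -0.289
endloop
endfacet
facet normal -0.716 -0.593 0.367
outer loop
vertex 2.044 -0.45 -0.042
vertex 1.588 -0.313 -0.71
vertex 2.115 -0.941 -0.696
endloop
endfacet
facet normal -0.811 0.060 -0.581
outer loop
vertex 1.588 -0.313 -0.71
vertex 1.935 0.3 -1.131
vertex 2.048 -0.477 -1.369
endloop
endfacet
facet normal 0.072 0.801 -0.594
outer loop
vertex 1.935 0.3 -1.131
vertex 2.605 0.541 -0.724
vertex 2.676 0.05 -1.378
endloop
endfacet
facet normal 0.874 -0.486 0.013
outer loop
vertex 2.788 -0.716 -1.109
vertex 3.132 -0.087 -0.71
vertex 2.785 -0.7 -0.289
endloop
endfacet
facet normal 0.328 -0.945 0.020
outer loop
vertex 2.788 -0.716 -1.109
vertex 2.785 -0.7 -0.289
vertex 2.115 -0.941 -0.696
endloop
endfacet
facet normal -0.069 -0.825 -0.562
outer loop
vertex 2.788 -0.716 -1.109
vertex 2.115 -0.941 -0.696
vertex 2.048 -0.477 -1.369
endloop
endfacet
facet normal 0.232 -0.292 -0.928
outer loop
vertex 2.788 -0.716 -1.109
vertex 2.048 -0.477 -1.369
vertex 2.676 0.05 -1.378
endloop
endfacet
facet normal 0.815 -0.082 -0.573
outer loop
vertex 2.788 -0.716 -1.109
vertex 2.676 0.05 -1.378
vertex 3.132 -0.087 -0.71
endloop
endfacet
facet normal 0.811 -0.060 0.581
outer loop
vertex 2.785 -0.7 -0.289
vertex 3.132 -0.087 -0.71
vertex 2.672 0.077 -0.051
endloop
endfacet
facet normal -0.072 -0.801 0.594
outer loop
vertex 2.115 -0.941 -0.696
vertex 2.785 -0.7 -0.289
vertex 2.044 -0.45 -0.042
endloop
endfacet
facet normal -0.714 -0.607 -0.348
outer loop
vertex 2.048 -0.477 -1.369
vertex 2.115 -0.941 -0.696
vertex 1.588 -0.313 -0.71
endloop
endfacet
facet normal -0.227 0.255 -0.940
outer loop
vertex 2.676 0.05 -1.378
vertex 2.048 -0.477 -1.369
vertex 1.935 0.3 -1.131
endloop
endfacet
facet normal 0.716 0.593 -0.367
outer loop
vertex 3.132 -0.087 -0.71
vertex 2.676 0.05 -1.378
vertex 2.605 0.541 -0.724
endloop
endfacet

endsolid


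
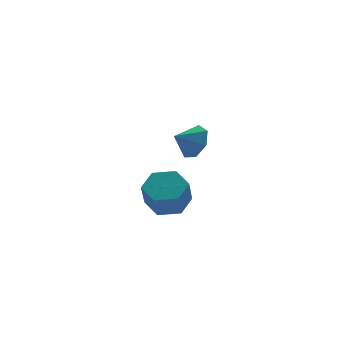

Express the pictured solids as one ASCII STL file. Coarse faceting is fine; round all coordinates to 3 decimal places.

solid 
facet normal 0.862 -0.056 -0.504
outer loop
vertex 4.038 1.844 2.195
vertex 3.604 2.277 1.405
vertex 4.08 2.711 2.17
endloop
endfacet
facet normal -0.126 0.035 0.991
outer loop
vertex 4.038 1.844 2.195
vertex 4.08 2.711 2.17
vertex 2.596 2.343 1.995
endloop
endfacet
facet normal 0.862 -0.057 -0.504
outer loop
vertex 4.08 2.711 2.17
vertex 3.604 2.277 1.405
vertex 3.764 3.251 1.569
endloop
endfacet
facet normal -0.246 0.653 0.716
outer loop
vertex 4.08 2.711 2.17
vertex 3.764 3.251 1.569
vertex 2.596 2.343 1.995
endloop
endfacet
facet normal 0.862 -0.057 -0.504
outer loop
vertex 3.764 3.251 1.569
vertex 3.604 2.277 1.405
vertex 3.327 3.057 0.844
endloop
endfacet
facet normal -0.578 0.805 0.133
outer loop
vertex 3.764 3.251 1.569
vertex 3.327 3.057 0.844
vertex 2.596 2.343 1.995
endloop
endfacet
facet normal 0.862 -0.057 -0.504
outer loop
vertex 3.327 3.057 0.844
vertex 3.604 2.277 1.405
vertex 3.099 2.277 0.542
endloop
endfacet
facet normal -0.870 0.377 -0.318
outer loop
vertex 3.327 3.057 0.844
vertex 3.099 2.277 0.542
vertex 2.596 2.343 1.995
endloop
endfacet
facet normal 0.862 -0.055 -0.504
outer loop
vertex 3.099 2.277 0.542
vertex 3.604 2.277 1.405
vertex 3.252 1.496 0.889
endloop
endfacet
facet normal -0.903 -0.309 -0.298
outer loop
vertex 3.099 2.277 0.542
vertex 3.252 1.496 0.889
vertex 2.596 2.343 1.995
endloop
endfacet
facet normal 0.862 -0.056 -0.503
outer loop
vertex 3.252 1.496 0.889
vertex 3.604 2.277 1.405
vertex 3.669 1.304 1.625
endloop
endfacet
facet normal -0.652 -0.737 0.177
outer loop
vertex 3.252 1.496 0.889
vertex 3.669 1.304 1.625
vertex 2.596 2.343 1.995
endloop
endfacet
facet normal 0.862 -0.056 -0.504
outer loop
vertex 3.669 1.304 1.625
vertex 3.604 2.277 1.405
vertex 4.038 1.844 2.195
endloop
endfacet
facet normal -0.306 -0.584 0.752
outer loop
vertex 3.669 1.304 1.625
vertex 4.038 1.844 2.195
vertex 2.596 2.343 1.995
endloop
endfacet
facet normal 0.299 0.352 -0.887
outer loop
vertex 0.483 -3.04 1.205
vertex -0.391 -2.564 1.099
vertex 0.379 -2.104 1.541
endloop
endfacet
facet normal 0.948 -0.008 0.317
outer loop
vertex 0.483 -3.04 1.205
vertex 0.379 -2.104 1.541
vertex 0.064 -3.532 2.447
endloop
endfacet
facet normal 0.948 -0.008 0.317
outer loop
vertex 0.064 -3.532 2.447
vertex 0.379 -2.104 1.541
vertex -0.04 -2.596 2.783
endloop
endfacet
facet normal -0.299 -0.352 0.887
outer loop
vertex 0.064 -3.532 2.447
vertex -0.04 -2.596 2.783
vertex -0.809 -3.056 2.341
endloop
endfacet
facet normal 0.299 0.351 -0.887
outer loop
vertex 0.379 -2.104 1.541
vertex -0.391 -2.564 1.099
vertex -0.494 -1.628 1.435
endloop
endfacet
facet normal 0.385 0.806 0.449
outer loop
vertex 0.379 -2.104 1.541
vertex -0.494 -1.628 1.435
vertex -0.04 -2.596 2.783
endloop
endfacet
facet normal 0.385 0.806 0.449
outer loop
vertex -0.04 -2.596 2.783
vertex -0.494 -1.628 1.435
vertex -0.913 -2.12 2.677
endloop
endfacet
facet normal -0.299 -0.352 0.887
outer loop
vertex -0.04 -2.596 2.783
vertex -0.913 -2.12 2.677
vertex -0.809 -3.056 2.341
endloop
endfacet
facet normal 0.299 0.351 -0.887
outer loop
vertex -0.494 -1.628 1.435
vertex -0.391 -2.564 1.099
vertex -1.264 -2.088 0.993
endloop
endfacet
facet normal -0.563 0.815 0.133
outer loop
vertex -0.494 -1.628 1.435
vertex -1.264 -2.088 0.993
vertex -0.913 -2.12 2.677
endloop
endfacet
facet normal -0.563 0.815 0.133
outer loop
vertex -0.913 -2.12 2.677
vertex -1.264 -2.088 0.993
vertex -1.683 -2.58 2.235
endloop
endfacet
facet normal -0.299 -0.352 0.887
outer loop
vertex -0.913 -2.12 2.677
vertex -1.683 -2.58 2.235
vertex -0.809 -3.056 2.341
endloop
endfacet
facet normal 0.299 0.352 -0.887
outer loop
vertex -1.264 -2.088 0.993
vertex -0.391 -2.564 1.099
vertex -1.16 -3.024 0.657
endloop
endfacet
facet normal -0.948 0.008 -0.317
outer loop
vertex -1.264 -2.088 0.993
vertex -1.16 -3.024 0.657
vertex -1.683 -2.58 2.235
endloop
endfacet
facet normal -0.948 0.008 -0.317
outer loop
vertex -1.683 -2.58 2.235
vertex -1.16 -3.024 0.657
vertex -1.579 -3.516 1.899
endloop
endfacet
facet normal -0.299 -0.352 0.887
outer loop
vertex -1.683 -2.58 2.235
vertex -1.579 -3.516 1.899
vertex -0.809 -3.056 2.341
endloop
endfacet
facet normal 0.299 0.352 -0.887
outer loop
vertex -1.16 -3.024 0.657
vertex -0.391 -2.564 1.099
vertex -0.287 -3.5 0.763
endloop
endfacet
facet normal -0.385 -0.806 -0.449
outer loop
vertex -1.16 -3.024 0.657
vertex -0.287 -3.5 0.763
vertex -1.579 -3.516 1.899
endloop
endfacet
facet normal -0.385 -0.806 -0.449
outer loop
vertex -1.579 -3.516 1.899
vertex -0.287 -3.5 0.763
vertex -0.706 -3.992 2.005
endloop
endfacet
facet normal -0.299 -0.351 0.887
outer loop
vertex -1.579 -3.516 1.899
vertex -0.706 -3.992 2.005
vertex -0.809 -3.056 2.341
endloop
endfacet
facet normal 0.299 0.352 -0.887
outer loop
vertex -0.287 -3.5 0.763
vertex -0.391 -2.564 1.099
vertex 0.483 -3.04 1.205
endloop
endfacet
facet normal 0.563 -0.815 -0.133
outer loop
vertex -0.287 -3.5 0.763
vertex 0.483 -3.04 1.205
vertex -0.706 -3.992 2.005
endloop
endfacet
facet normal 0.563 -0.815 -0.133
outer loop
vertex -0.706 -3.992 2.005
vertex 0.483 -3.04 1.205
vertex 0.064 -3.532 2.447
endloop
endfacet
facet normal -0.299 -0.351 0.887
outer loop
vertex -0.706 -3.992 2.005
vertex 0.064 -3.532 2.447
vertex -0.809 -3.056 2.341
endloop
endfacet

endsolid


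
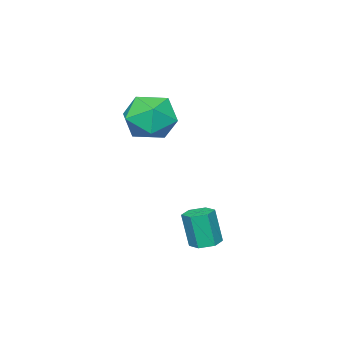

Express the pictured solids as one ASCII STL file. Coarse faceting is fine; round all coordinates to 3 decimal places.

solid 
facet normal -0.055 0.205 -0.977
outer loop
vertex -1.055 2.715 -0.57
vertex -1.576 2.576 -0.57
vertex -1.433 3.087 -0.471
endloop
endfacet
facet normal 0.711 0.695 0.105
outer loop
vertex -1.055 2.715 -0.57
vertex -1.433 3.087 -0.471
vertex -0.982 2.444 0.73
endloop
endfacet
facet normal 0.710 0.697 0.106
outer loop
vertex -0.982 2.444 0.73
vertex -1.433 3.087 -0.471
vertex -1.361 2.815 0.829
endloop
endfacet
facet normal 0.055 -0.205 0.977
outer loop
vertex -0.982 2.444 0.73
vertex -1.361 2.815 0.829
vertex -1.504 2.304 0.73
endloop
endfacet
facet normal -0.054 0.205 -0.977
outer loop
vertex -1.433 3.087 -0.471
vertex -1.576 2.576 -0.57
vertex -1.955 2.948 -0.471
endloop
endfacet
facet normal -0.251 0.944 0.212
outer loop
vertex -1.433 3.087 -0.471
vertex -1.955 2.948 -0.471
vertex -1.361 2.815 0.829
endloop
endfacet
facet normal -0.251 0.944 0.212
outer loop
vertex -1.361 2.815 0.829
vertex -1.955 2.948 -0.471
vertex -1.883 2.676 0.829
endloop
endfacet
facet normal 0.054 -0.205 0.977
outer loop
vertex -1.361 2.815 0.829
vertex -1.883 2.676 0.829
vertex -1.504 2.304 0.73
endloop
endfacet
facet normal -0.055 0.204 -0.977
outer loop
vertex -1.955 2.948 -0.471
vertex -1.576 2.576 -0.57
vertex -2.098 2.436 -0.57
endloop
endfacet
facet normal -0.963 0.249 0.105
outer loop
vertex -1.955 2.948 -0.471
vertex -2.098 2.436 -0.57
vertex -1.883 2.676 0.829
endloop
endfacet
facet normal -0.963 0.247 0.106
outer loop
vertex -1.883 2.676 0.829
vertex -2.098 2.436 -0.57
vertex -2.025 2.165 0.73
endloop
endfacet
facet normal 0.055 -0.205 0.977
outer loop
vertex -1.883 2.676 0.829
vertex -2.025 2.165 0.73
vertex -1.504 2.304 0.73
endloop
endfacet
facet normal -0.055 0.205 -0.977
outer loop
vertex -2.098 2.436 -0.57
vertex -1.576 2.576 -0.57
vertex -1.719 2.065 -0.669
endloop
endfacet
facet normal -0.710 -0.697 -0.105
outer loop
vertex -2.098 2.436 -0.57
vertex -1.719 2.065 -0.669
vertex -2.025 2.165 0.73
endloop
endfacet
facet normal -0.711 -0.695 -0.106
outer loop
vertex -2.025 2.165 0.73
vertex -1.719 2.065 -0.669
vertex -1.647 1.793 0.631
endloop
endfacet
facet normal 0.055 -0.205 0.977
outer loop
vertex -2.025 2.165 0.73
vertex -1.647 1.793 0.631
vertex -1.504 2.304 0.73
endloop
endfacet
facet normal -0.054 0.205 -0.977
outer loop
vertex -1.719 2.065 -0.669
vertex -1.576 2.576 -0.57
vertex -1.197 2.204 -0.669
endloop
endfacet
facet normal 0.251 -0.944 -0.212
outer loop
vertex -1.719 2.065 -0.669
vertex -1.197 2.204 -0.669
vertex -1.647 1.793 0.631
endloop
endfacet
facet normal 0.251 -0.944 -0.212
outer loop
vertex -1.647 1.793 0.631
vertex -1.197 2.204 -0.669
vertex -1.125 1.932 0.631
endloop
endfacet
facet normal 0.054 -0.205 0.977
outer loop
vertex -1.647 1.793 0.631
vertex -1.125 1.932 0.631
vertex -1.504 2.304 0.73
endloop
endfacet
facet normal -0.055 0.205 -0.977
outer loop
vertex -1.197 2.204 -0.669
vertex -1.576 2.576 -0.57
vertex -1.055 2.715 -0.57
endloop
endfacet
facet normal 0.963 -0.247 -0.105
outer loop
vertex -1.197 2.204 -0.669
vertex -1.055 2.715 -0.57
vertex -1.125 1.932 0.631
endloop
endfacet
facet normal 0.963 -0.248 -0.106
outer loop
vertex -1.125 1.932 0.631
vertex -1.055 2.715 -0.57
vertex -0.982 2.444 0.73
endloop
endfacet
facet normal 0.055 -0.204 0.977
outer loop
vertex -1.125 1.932 0.631
vertex -0.982 2.444 0.73
vertex -1.504 2.304 0.73
endloop
endfacet
facet normal -0.732 0.623 0.276
outer loop
vertex -4.258 -1.154 3.322
vertex -3.795 -1.036 4.282
vertex -3.537 -0.376 3.477
endloop
endfacet
facet normal -0.619 0.659 -0.428
outer loop
vertex -4.258 -1.154 3.322
vertex -3.537 -0.376 3.477
vertex -3.521 -0.949 2.571
endloop
endfacet
facet normal -0.714 0.006 -0.700
outer loop
vertex -4.258 -1.154 3.322
vertex -3.521 -0.949 2.571
vertex -3.769 -1.963 2.816
endloop
endfacet
facet normal -0.886 -0.433 -0.164
outer loop
vertex -4.258 -1.154 3.322
vertex -3.769 -1.963 2.816
vertex -3.938 -2.017 3.873
endloop
endfacet
facet normal -0.897 -0.052 0.439
outer loop
vertex -4.258 -1.154 3.322
vertex -3.938 -2.017 3.873
vertex -3.795 -1.036 4.282
endloop
endfacet
facet normal 0.062 0.844 -0.533
outer loop
vertex -3.521 -0.949 2.571
vertex -3.537 -0.376 3.477
vertex -2.602 -0.703 3.067
endloop
endfacet
facet normal -0.121 0.786 0.606
outer loop
vertex -3.537 -0.376 3.477
vertex -3.795 -1.036 4.282
vertex -2.771 -0.757 4.124
endloop
endfacet
facet normal -0.387 -0.306 0.870
outer loop
vertex -3.795 -1.036 4.282
vertex -3.938 -2.017 3.873
vertex -3.019 -1.771 4.369
endloop
endfacet
facet normal -0.369 -0.923 -0.106
outer loop
vertex -3.938 -2.017 3.873
vertex -3.769 -1.963 2.816
vertex -3.003 -2.344 3.463
endloop
endfacet
facet normal -0.092 -0.212 -0.973
outer loop
vertex -3.769 -1.963 2.816
vertex -3.521 -0.949 2.571
vertex -2.745 -1.684 2.658
endloop
endfacet
facet normal 0.886 0.433 0.164
outer loop
vertex -2.282 -1.566 3.618
vertex -2.602 -0.703 3.067
vertex -2.771 -0.757 4.124
endloop
endfacet
facet normal 0.714 -0.006 0.700
outer loop
vertex -2.282 -1.566 3.618
vertex -2.771 -0.757 4.124
vertex -3.019 -1.771 4.369
endloop
endfacet
facet normal 0.619 -0.659 0.428
outer loop
vertex -2.282 -1.566 3.618
vertex -3.019 -1.771 4.369
vertex -3.003 -2.344 3.463
endloop
endfacet
facet normal 0.732 -0.623 -0.276
outer loop
vertex -2.282 -1.566 3.618
vertex -3.003 -2.344 3.463
vertex -2.745 -1.684 2.658
endloop
endfacet
facet normal 0.897 0.052 -0.439
outer loop
vertex -2.282 -1.566 3.618
vertex -2.745 -1.684 2.658
vertex -2.602 -0.703 3.067
endloop
endfacet
facet normal 0.369 0.923 0.106
outer loop
vertex -2.771 -0.757 4.124
vertex -2.602 -0.703 3.067
vertex -3.537 -0.376 3.477
endloop
endfacet
facet normal 0.092 0.212 0.973
outer loop
vertex -3.019 -1.771 4.369
vertex -2.771 -0.757 4.124
vertex -3.795 -1.036 4.282
endloop
endfacet
facet normal -0.062 -0.844 0.533
outer loop
vertex -3.003 -2.344 3.463
vertex -3.019 -1.771 4.369
vertex -3.938 -2.017 3.873
endloop
endfacet
facet normal 0.121 -0.786 -0.606
outer loop
vertex -2.745 -1.684 2.658
vertex -3.003 -2.344 3.463
vertex -3.769 -1.963 2.816
endloop
endfacet
facet normal 0.387 0.306 -0.870
outer loop
vertex -2.602 -0.703 3.067
vertex -2.745 -1.684 2.658
vertex -3.521 -0.949 2.571
endloop
endfacet

endsolid


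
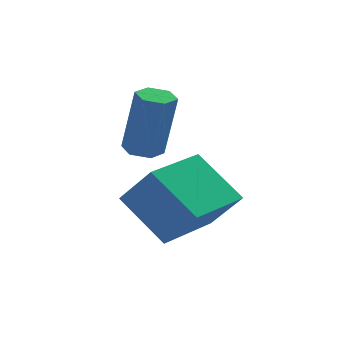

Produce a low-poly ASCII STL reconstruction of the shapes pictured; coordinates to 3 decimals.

solid 
facet normal -0.751 -0.655 0.088
outer loop
vertex 0.759 -5.263 -2.49
vertex -0.112 -4.113 -1.364
vertex 0.09 -4.649 -3.634
endloop
endfacet
facet normal 0.476 -0.628 -0.616
outer loop
vertex 1.652 -3.287 -3.816
vertex 0.759 -5.263 -2.49
vertex 0.09 -4.649 -3.634
endloop
endfacet
facet normal -0.751 -0.655 0.088
outer loop
vertex 0.09 -4.649 -3.634
vertex -0.112 -4.113 -1.364
vertex -0.781 -3.499 -2.507
endloop
endfacet
facet normal -0.458 0.421 -0.783
outer loop
vertex -0.781 -3.499 -2.507
vertex 1.652 -3.287 -3.816
vertex 0.09 -4.649 -3.634
endloop
endfacet
facet normal 0.458 -0.420 0.783
outer loop
vertex 0.759 -5.263 -2.49
vertex 1.45 -2.751 -1.546
vertex -0.112 -4.113 -1.364
endloop
endfacet
facet normal 0.476 -0.628 -0.616
outer loop
vertex 2.321 -3.901 -2.673
vertex 0.759 -5.263 -2.49
vertex 1.652 -3.287 -3.816
endloop
endfacet
facet normal 0.458 -0.420 0.783
outer loop
vertex 2.321 -3.901 -2.673
vertex 1.45 -2.751 -1.546
vertex 0.759 -5.263 -2.49
endloop
endfacet
facet normal -0.476 0.628 0.616
outer loop
vertex -0.112 -4.113 -1.364
vertex 1.45 -2.751 -1.546
vertex -0.781 -3.499 -2.507
endloop
endfacet
facet normal -0.458 0.420 -0.783
outer loop
vertex 0.781 -2.137 -2.69
vertex 1.652 -3.287 -3.816
vertex -0.781 -3.499 -2.507
endloop
endfacet
facet normal -0.476 0.628 0.615
outer loop
vertex -0.781 -3.499 -2.507
vertex 1.45 -2.751 -1.546
vertex 0.781 -2.137 -2.69
endloop
endfacet
facet normal 0.751 0.655 -0.088
outer loop
vertex 0.781 -2.137 -2.69
vertex 2.321 -3.901 -2.673
vertex 1.652 -3.287 -3.816
endloop
endfacet
facet normal 0.751 0.655 -0.088
outer loop
vertex 1.45 -2.751 -1.546
vertex 2.321 -3.901 -2.673
vertex 0.781 -2.137 -2.69
endloop
endfacet
facet normal -0.158 0.093 -0.983
outer loop
vertex 0.706 -1.221 -1.809
vertex 0.269 -1.586 -1.773
vertex 0.18 -1.027 -1.706
endloop
endfacet
facet normal 0.351 0.936 0.032
outer loop
vertex 0.706 -1.221 -1.809
vertex 0.18 -1.027 -1.706
vertex 1.028 -1.41 0.197
endloop
endfacet
facet normal 0.353 0.935 0.031
outer loop
vertex 1.028 -1.41 0.197
vertex 0.18 -1.027 -1.706
vertex 0.502 -1.215 0.3
endloop
endfacet
facet normal 0.158 -0.093 0.983
outer loop
vertex 1.028 -1.41 0.197
vertex 0.502 -1.215 0.3
vertex 0.591 -1.774 0.233
endloop
endfacet
facet normal -0.158 0.093 -0.983
outer loop
vertex 0.18 -1.027 -1.706
vertex 0.269 -1.586 -1.773
vertex -0.257 -1.391 -1.67
endloop
endfacet
facet normal -0.622 0.764 0.171
outer loop
vertex 0.18 -1.027 -1.706
vertex -0.257 -1.391 -1.67
vertex 0.502 -1.215 0.3
endloop
endfacet
facet normal -0.623 0.763 0.172
outer loop
vertex 0.502 -1.215 0.3
vertex -0.257 -1.391 -1.67
vertex 0.065 -1.58 0.336
endloop
endfacet
facet normal 0.158 -0.093 0.983
outer loop
vertex 0.502 -1.215 0.3
vertex 0.065 -1.58 0.336
vertex 0.591 -1.774 0.233
endloop
endfacet
facet normal -0.158 0.093 -0.983
outer loop
vertex -0.257 -1.391 -1.67
vertex 0.269 -1.586 -1.773
vertex -0.168 -1.95 -1.737
endloop
endfacet
facet normal -0.975 -0.172 0.140
outer loop
vertex -0.257 -1.391 -1.67
vertex -0.168 -1.95 -1.737
vertex 0.065 -1.58 0.336
endloop
endfacet
facet normal -0.975 -0.172 0.140
outer loop
vertex 0.065 -1.58 0.336
vertex -0.168 -1.95 -1.737
vertex 0.154 -2.139 0.269
endloop
endfacet
facet normal 0.158 -0.093 0.983
outer loop
vertex 0.065 -1.58 0.336
vertex 0.154 -2.139 0.269
vertex 0.591 -1.774 0.233
endloop
endfacet
facet normal -0.158 0.093 -0.983
outer loop
vertex -0.168 -1.95 -1.737
vertex 0.269 -1.586 -1.773
vertex 0.358 -2.145 -1.84
endloop
endfacet
facet normal -0.353 -0.935 -0.031
outer loop
vertex -0.168 -1.95 -1.737
vertex 0.358 -2.145 -1.84
vertex 0.154 -2.139 0.269
endloop
endfacet
facet normal -0.351 -0.936 -0.031
outer loop
vertex 0.154 -2.139 0.269
vertex 0.358 -2.145 -1.84
vertex 0.68 -2.333 0.166
endloop
endfacet
facet normal 0.158 -0.093 0.983
outer loop
vertex 0.154 -2.139 0.269
vertex 0.68 -2.333 0.166
vertex 0.591 -1.774 0.233
endloop
endfacet
facet normal -0.158 0.093 -0.983
outer loop
vertex 0.358 -2.145 -1.84
vertex 0.269 -1.586 -1.773
vertex 0.795 -1.78 -1.876
endloop
endfacet
facet normal 0.623 -0.763 -0.172
outer loop
vertex 0.358 -2.145 -1.84
vertex 0.795 -1.78 -1.876
vertex 0.68 -2.333 0.166
endloop
endfacet
facet normal 0.622 -0.764 -0.172
outer loop
vertex 0.68 -2.333 0.166
vertex 0.795 -1.78 -1.876
vertex 1.117 -1.969 0.13
endloop
endfacet
facet normal 0.158 -0.093 0.983
outer loop
vertex 0.68 -2.333 0.166
vertex 1.117 -1.969 0.13
vertex 0.591 -1.774 0.233
endloop
endfacet
facet normal -0.158 0.093 -0.983
outer loop
vertex 0.795 -1.78 -1.876
vertex 0.269 -1.586 -1.773
vertex 0.706 -1.221 -1.809
endloop
endfacet
facet normal 0.975 0.172 -0.140
outer loop
vertex 0.795 -1.78 -1.876
vertex 0.706 -1.221 -1.809
vertex 1.117 -1.969 0.13
endloop
endfacet
facet normal 0.975 0.172 -0.140
outer loop
vertex 1.117 -1.969 0.13
vertex 0.706 -1.221 -1.809
vertex 1.028 -1.41 0.197
endloop
endfacet
facet normal 0.158 -0.093 0.983
outer loop
vertex 1.117 -1.969 0.13
vertex 1.028 -1.41 0.197
vertex 0.591 -1.774 0.233
endloop
endfacet

endsolid


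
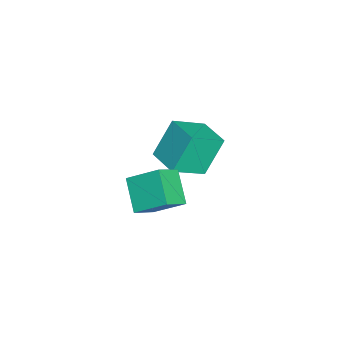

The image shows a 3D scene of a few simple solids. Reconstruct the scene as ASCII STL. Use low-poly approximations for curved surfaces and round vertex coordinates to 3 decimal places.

solid 
facet normal -0.628 0.497 -0.599
outer loop
vertex -0.053 1.407 1.395
vertex 0.122 2.856 2.414
vertex 1.313 1.939 0.404
endloop
endfacet
facet normal -0.098 -0.814 -0.572
outer loop
vertex 2.218 1.224 1.266
vertex -0.053 1.407 1.395
vertex 1.313 1.939 0.404
endloop
endfacet
facet normal -0.628 0.497 -0.599
outer loop
vertex 1.313 1.939 0.404
vertex 0.122 2.856 2.414
vertex 1.488 3.388 1.422
endloop
endfacet
facet normal 0.772 0.301 -0.561
outer loop
vertex 1.488 3.388 1.422
vertex 2.218 1.224 1.266
vertex 1.313 1.939 0.404
endloop
endfacet
facet normal -0.772 -0.301 0.560
outer loop
vertex -0.053 1.407 1.395
vertex 1.027 2.141 3.276
vertex 0.122 2.856 2.414
endloop
endfacet
facet normal -0.098 -0.814 -0.572
outer loop
vertex 0.852 0.692 2.258
vertex -0.053 1.407 1.395
vertex 2.218 1.224 1.266
endloop
endfacet
facet normal -0.772 -0.300 0.560
outer loop
vertex 0.852 0.692 2.258
vertex 1.027 2.141 3.276
vertex -0.053 1.407 1.395
endloop
endfacet
facet normal 0.098 0.814 0.572
outer loop
vertex 0.122 2.856 2.414
vertex 1.027 2.141 3.276
vertex 1.488 3.388 1.422
endloop
endfacet
facet normal 0.772 0.301 -0.560
outer loop
vertex 2.393 2.673 2.285
vertex 2.218 1.224 1.266
vertex 1.488 3.388 1.422
endloop
endfacet
facet normal 0.098 0.814 0.572
outer loop
vertex 1.488 3.388 1.422
vertex 1.027 2.141 3.276
vertex 2.393 2.673 2.285
endloop
endfacet
facet normal 0.628 -0.497 0.599
outer loop
vertex 2.393 2.673 2.285
vertex 0.852 0.692 2.258
vertex 2.218 1.224 1.266
endloop
endfacet
facet normal 0.628 -0.497 0.599
outer loop
vertex 1.027 2.141 3.276
vertex 0.852 0.692 2.258
vertex 2.393 2.673 2.285
endloop
endfacet
facet normal -0.496 0.684 -0.535
outer loop
vertex -5.041 3.475 0.553
vertex -3.766 4.513 0.698
vertex -4.196 2.688 -1.237
endloop
endfacet
facet normal -0.772 -0.629 -0.088
outer loop
vertex -3.194 1.307 -0.158
vertex -5.041 3.475 0.553
vertex -4.196 2.688 -1.237
endloop
endfacet
facet normal -0.497 0.684 -0.535
outer loop
vertex -4.196 2.688 -1.237
vertex -3.766 4.513 0.698
vertex -2.922 3.726 -1.093
endloop
endfacet
facet normal 0.396 -0.369 -0.841
outer loop
vertex -2.922 3.726 -1.093
vertex -3.194 1.307 -0.158
vertex -4.196 2.688 -1.237
endloop
endfacet
facet normal -0.396 0.369 0.841
outer loop
vertex -5.041 3.475 0.553
vertex -2.764 3.132 1.777
vertex -3.766 4.513 0.698
endloop
endfacet
facet normal -0.772 -0.629 -0.087
outer loop
vertex -4.038 2.094 1.633
vertex -5.041 3.475 0.553
vertex -3.194 1.307 -0.158
endloop
endfacet
facet normal -0.396 0.370 0.841
outer loop
vertex -4.038 2.094 1.633
vertex -2.764 3.132 1.777
vertex -5.041 3.475 0.553
endloop
endfacet
facet normal 0.772 0.629 0.088
outer loop
vertex -3.766 4.513 0.698
vertex -2.764 3.132 1.777
vertex -2.922 3.726 -1.093
endloop
endfacet
facet normal 0.396 -0.369 -0.840
outer loop
vertex -1.919 2.345 -0.013
vertex -3.194 1.307 -0.158
vertex -2.922 3.726 -1.093
endloop
endfacet
facet normal 0.772 0.629 0.088
outer loop
vertex -2.922 3.726 -1.093
vertex -2.764 3.132 1.777
vertex -1.919 2.345 -0.013
endloop
endfacet
facet normal 0.496 -0.684 0.534
outer loop
vertex -1.919 2.345 -0.013
vertex -4.038 2.094 1.633
vertex -3.194 1.307 -0.158
endloop
endfacet
facet normal 0.497 -0.684 0.535
outer loop
vertex -2.764 3.132 1.777
vertex -4.038 2.094 1.633
vertex -1.919 2.345 -0.013
endloop
endfacet

endsolid


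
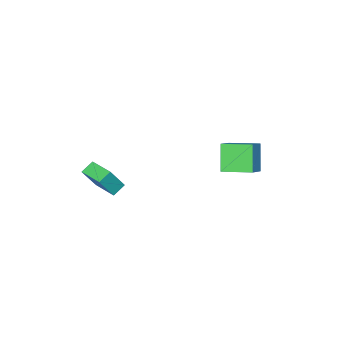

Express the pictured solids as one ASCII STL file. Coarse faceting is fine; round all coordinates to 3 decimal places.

solid 
facet normal -0.500 0.841 0.205
outer loop
vertex -1.946 3.78 4.785
vertex -1.241 4.548 3.355
vertex -2.945 3.361 4.067
endloop
endfacet
facet normal -0.399 -0.434 0.808
outer loop
vertex -2.059 1.872 3.705
vertex -1.946 3.78 4.785
vertex -2.945 3.361 4.067
endloop
endfacet
facet normal -0.501 0.841 0.204
outer loop
vertex -2.945 3.361 4.067
vertex -1.241 4.548 3.355
vertex -2.24 4.128 2.637
endloop
endfacet
facet normal -0.769 -0.323 -0.552
outer loop
vertex -2.24 4.128 2.637
vertex -2.059 1.872 3.705
vertex -2.945 3.361 4.067
endloop
endfacet
facet normal 0.768 0.323 0.552
outer loop
vertex -1.946 3.78 4.785
vertex -0.355 3.059 2.993
vertex -1.241 4.548 3.355
endloop
endfacet
facet normal -0.398 -0.434 0.808
outer loop
vertex -1.06 2.292 4.423
vertex -1.946 3.78 4.785
vertex -2.059 1.872 3.705
endloop
endfacet
facet normal 0.768 0.323 0.552
outer loop
vertex -1.06 2.292 4.423
vertex -0.355 3.059 2.993
vertex -1.946 3.78 4.785
endloop
endfacet
facet normal 0.399 0.434 -0.808
outer loop
vertex -1.241 4.548 3.355
vertex -0.355 3.059 2.993
vertex -2.24 4.128 2.637
endloop
endfacet
facet normal -0.768 -0.323 -0.552
outer loop
vertex -1.354 2.64 2.275
vertex -2.059 1.872 3.705
vertex -2.24 4.128 2.637
endloop
endfacet
facet normal 0.399 0.434 -0.808
outer loop
vertex -2.24 4.128 2.637
vertex -0.355 3.059 2.993
vertex -1.354 2.64 2.275
endloop
endfacet
facet normal 0.501 -0.841 -0.205
outer loop
vertex -1.354 2.64 2.275
vertex -1.06 2.292 4.423
vertex -2.059 1.872 3.705
endloop
endfacet
facet normal 0.500 -0.841 -0.205
outer loop
vertex -0.355 3.059 2.993
vertex -1.06 2.292 4.423
vertex -1.354 2.64 2.275
endloop
endfacet
facet normal -0.874 0.000 0.487
outer loop
vertex 2.185 -4.464 0.596
vertex 2.3 -2.811 0.802
vertex 1.385 -4.229 -0.84
endloop
endfacet
facet normal -0.069 -0.990 -0.124
outer loop
vertex 2.18 -4.229 -1.282
vertex 2.185 -4.464 0.596
vertex 1.385 -4.229 -0.84
endloop
endfacet
facet normal -0.873 -0.000 0.487
outer loop
vertex 1.385 -4.229 -0.84
vertex 2.3 -2.811 0.802
vertex 1.5 -2.576 -0.633
endloop
endfacet
facet normal -0.481 0.142 -0.865
outer loop
vertex 1.5 -2.576 -0.633
vertex 2.18 -4.229 -1.282
vertex 1.385 -4.229 -0.84
endloop
endfacet
facet normal 0.481 -0.141 0.865
outer loop
vertex 2.185 -4.464 0.596
vertex 3.095 -2.811 0.36
vertex 2.3 -2.811 0.802
endloop
endfacet
facet normal -0.069 -0.990 -0.124
outer loop
vertex 2.98 -4.464 0.153
vertex 2.185 -4.464 0.596
vertex 2.18 -4.229 -1.282
endloop
endfacet
facet normal 0.482 -0.142 0.865
outer loop
vertex 2.98 -4.464 0.153
vertex 3.095 -2.811 0.36
vertex 2.185 -4.464 0.596
endloop
endfacet
facet normal 0.069 0.990 0.124
outer loop
vertex 2.3 -2.811 0.802
vertex 3.095 -2.811 0.36
vertex 1.5 -2.576 -0.633
endloop
endfacet
facet normal -0.482 0.141 -0.865
outer loop
vertex 2.295 -2.576 -1.076
vertex 2.18 -4.229 -1.282
vertex 1.5 -2.576 -0.633
endloop
endfacet
facet normal 0.069 0.990 0.124
outer loop
vertex 1.5 -2.576 -0.633
vertex 3.095 -2.811 0.36
vertex 2.295 -2.576 -1.076
endloop
endfacet
facet normal 0.873 -0.000 -0.487
outer loop
vertex 2.295 -2.576 -1.076
vertex 2.98 -4.464 0.153
vertex 2.18 -4.229 -1.282
endloop
endfacet
facet normal 0.874 0.000 -0.487
outer loop
vertex 3.095 -2.811 0.36
vertex 2.98 -4.464 0.153
vertex 2.295 -2.576 -1.076
endloop
endfacet

endsolid


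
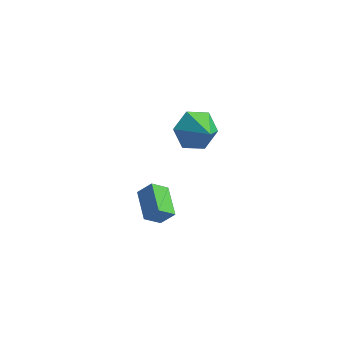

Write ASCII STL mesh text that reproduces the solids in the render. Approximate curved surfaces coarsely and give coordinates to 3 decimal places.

solid 
facet normal -0.577 0.603 -0.552
outer loop
vertex 0.863 3.069 -0.047
vertex 0.357 3.403 0.847
vertex 1.236 3.924 0.497
endloop
endfacet
facet normal 0.931 -0.222 -0.289
outer loop
vertex 0.863 3.069 -0.047
vertex 1.236 3.924 0.497
vertex 1.263 2.457 1.713
endloop
endfacet
facet normal -0.577 0.603 -0.551
outer loop
vertex 1.236 3.924 0.497
vertex 0.357 3.403 0.847
vertex 0.731 4.258 1.391
endloop
endfacet
facet normal 0.871 0.323 0.371
outer loop
vertex 1.236 3.924 0.497
vertex 0.731 4.258 1.391
vertex 1.263 2.457 1.713
endloop
endfacet
facet normal -0.577 0.603 -0.551
outer loop
vertex 0.731 4.258 1.391
vertex 0.357 3.403 0.847
vertex -0.148 3.737 1.741
endloop
endfacet
facet normal 0.234 0.238 0.943
outer loop
vertex 0.731 4.258 1.391
vertex -0.148 3.737 1.741
vertex 1.263 2.457 1.713
endloop
endfacet
facet normal -0.577 0.603 -0.551
outer loop
vertex -0.148 3.737 1.741
vertex 0.357 3.403 0.847
vertex -0.522 2.882 1.197
endloop
endfacet
facet normal -0.341 -0.394 0.854
outer loop
vertex -0.148 3.737 1.741
vertex -0.522 2.882 1.197
vertex 1.263 2.457 1.713
endloop
endfacet
facet normal -0.577 0.603 -0.552
outer loop
vertex -0.522 2.882 1.197
vertex 0.357 3.403 0.847
vertex -0.016 2.548 0.303
endloop
endfacet
facet normal -0.280 -0.940 0.193
outer loop
vertex -0.522 2.882 1.197
vertex -0.016 2.548 0.303
vertex 1.263 2.457 1.713
endloop
endfacet
facet normal -0.577 0.603 -0.552
outer loop
vertex -0.016 2.548 0.303
vertex 0.357 3.403 0.847
vertex 0.863 3.069 -0.047
endloop
endfacet
facet normal 0.356 -0.855 -0.378
outer loop
vertex -0.016 2.548 0.303
vertex 0.863 3.069 -0.047
vertex 1.263 2.457 1.713
endloop
endfacet
facet normal -0.605 -0.472 0.641
outer loop
vertex 0.379 -2.763 1.468
vertex -0.274 -1.467 1.806
vertex -0.212 -2.891 0.816
endloop
endfacet
facet normal 0.439 -0.870 -0.227
outer loop
vertex 0.374 -2.433 0.194
vertex 0.379 -2.763 1.468
vertex -0.212 -2.891 0.816
endloop
endfacet
facet normal -0.604 -0.472 0.642
outer loop
vertex -0.212 -2.891 0.816
vertex -0.274 -1.467 1.806
vertex -0.866 -1.595 1.154
endloop
endfacet
facet normal -0.665 -0.144 -0.733
outer loop
vertex -0.866 -1.595 1.154
vertex 0.374 -2.433 0.194
vertex -0.212 -2.891 0.816
endloop
endfacet
facet normal 0.665 0.144 0.733
outer loop
vertex 0.379 -2.763 1.468
vertex 0.312 -1.009 1.184
vertex -0.274 -1.467 1.806
endloop
endfacet
facet normal 0.438 -0.870 -0.227
outer loop
vertex 0.966 -2.305 0.846
vertex 0.379 -2.763 1.468
vertex 0.374 -2.433 0.194
endloop
endfacet
facet normal 0.665 0.144 0.733
outer loop
vertex 0.966 -2.305 0.846
vertex 0.312 -1.009 1.184
vertex 0.379 -2.763 1.468
endloop
endfacet
facet normal -0.438 0.870 0.227
outer loop
vertex -0.274 -1.467 1.806
vertex 0.312 -1.009 1.184
vertex -0.866 -1.595 1.154
endloop
endfacet
facet normal -0.665 -0.144 -0.733
outer loop
vertex -0.279 -1.137 0.532
vertex 0.374 -2.433 0.194
vertex -0.866 -1.595 1.154
endloop
endfacet
facet normal -0.438 0.870 0.227
outer loop
vertex -0.866 -1.595 1.154
vertex 0.312 -1.009 1.184
vertex -0.279 -1.137 0.532
endloop
endfacet
facet normal 0.605 0.472 -0.642
outer loop
vertex -0.279 -1.137 0.532
vertex 0.966 -2.305 0.846
vertex 0.374 -2.433 0.194
endloop
endfacet
facet normal 0.605 0.472 -0.641
outer loop
vertex 0.312 -1.009 1.184
vertex 0.966 -2.305 0.846
vertex -0.279 -1.137 0.532
endloop
endfacet

endsolid
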